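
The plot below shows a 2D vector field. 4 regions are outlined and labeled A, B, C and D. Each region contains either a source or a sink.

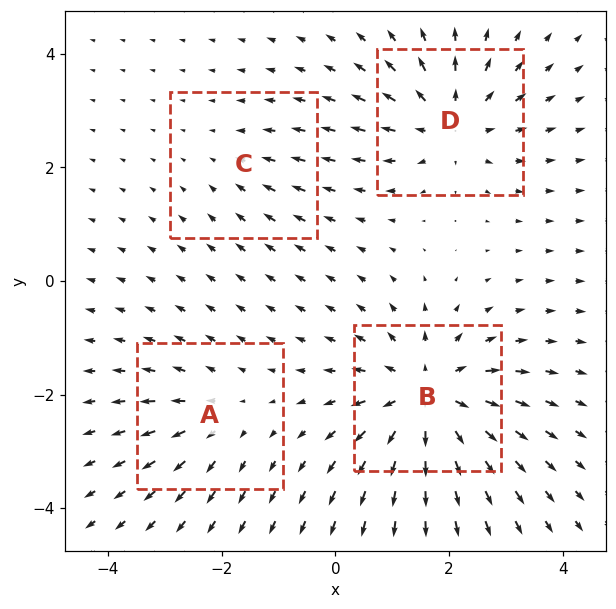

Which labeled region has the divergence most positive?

Divergence at each region's feature centre — A: about +3, B: about +7, C: about -2, D: about +5. Region B is most positive.

B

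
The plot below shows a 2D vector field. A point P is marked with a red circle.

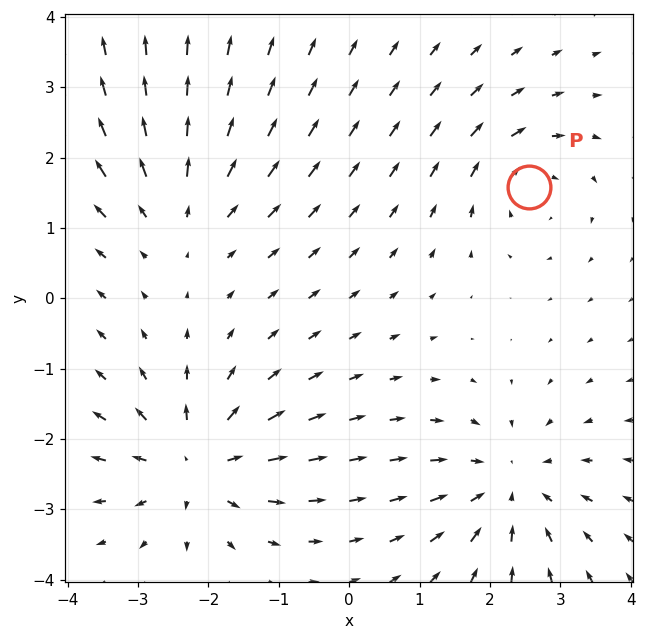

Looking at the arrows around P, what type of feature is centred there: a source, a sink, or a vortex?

At P (2.6, 1.6) the arrows circulate clockwise. Divergence ≈0, curl about -4 — near-zero divergence with nonzero curl is a vortex.

vortex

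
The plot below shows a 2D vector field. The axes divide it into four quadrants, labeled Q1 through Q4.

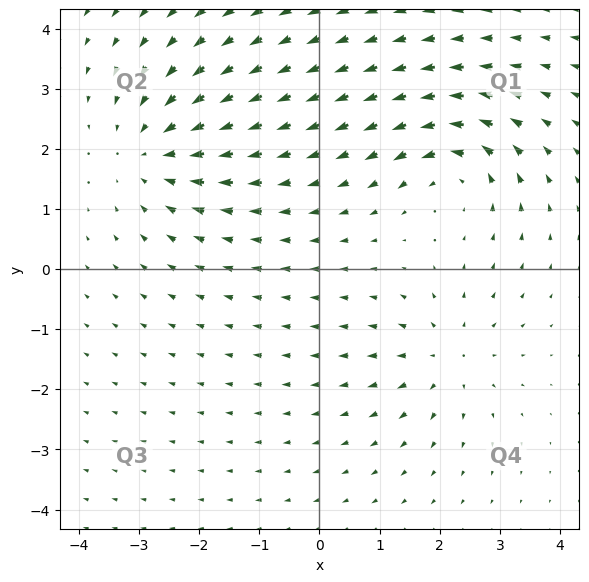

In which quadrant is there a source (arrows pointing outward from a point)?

The source sits at approximately (2.1, -1.5), which lies in quadrant Q4. The divergence there is about +3, positive as expected for a source.

Q4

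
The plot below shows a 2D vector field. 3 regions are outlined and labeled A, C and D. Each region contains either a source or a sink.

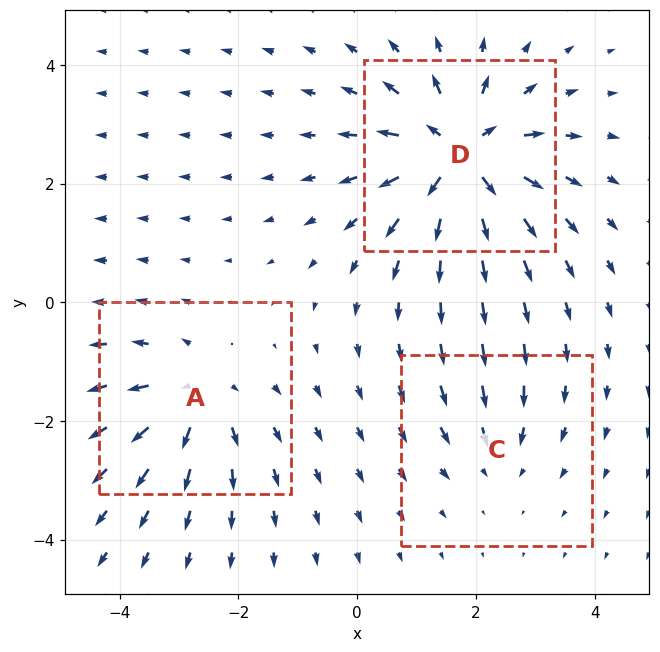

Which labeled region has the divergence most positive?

D

Divergence at each region's feature centre — A: about +4, C: about -2, D: about +6. Region D is most positive.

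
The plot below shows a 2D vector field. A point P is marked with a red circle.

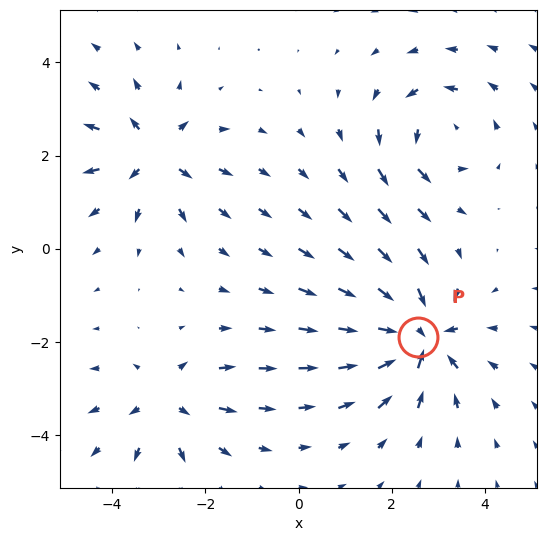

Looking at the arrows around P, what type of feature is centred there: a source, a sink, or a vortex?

At P (2.6, -1.9) the arrows converge inward. Divergence about -6, curl ≈0 — negative divergence with near-zero curl is a sink.

sink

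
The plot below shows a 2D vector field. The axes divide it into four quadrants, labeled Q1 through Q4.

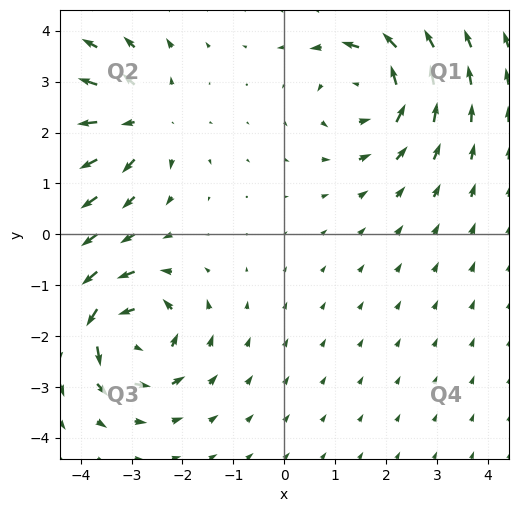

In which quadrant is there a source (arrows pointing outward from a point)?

Q2

The source sits at approximately (-2.8, 2.3), which lies in quadrant Q2. The divergence there is about +4, positive as expected for a source.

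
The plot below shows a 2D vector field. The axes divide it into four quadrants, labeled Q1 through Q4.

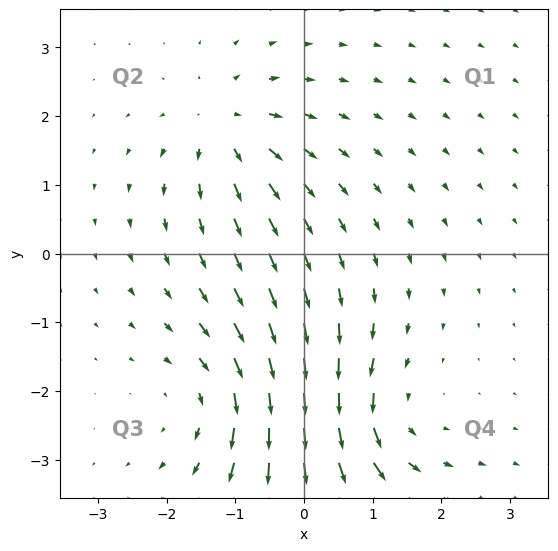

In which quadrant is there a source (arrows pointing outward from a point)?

The source sits at approximately (-1.1, 1.8), which lies in quadrant Q2. The divergence there is about +4, positive as expected for a source.

Q2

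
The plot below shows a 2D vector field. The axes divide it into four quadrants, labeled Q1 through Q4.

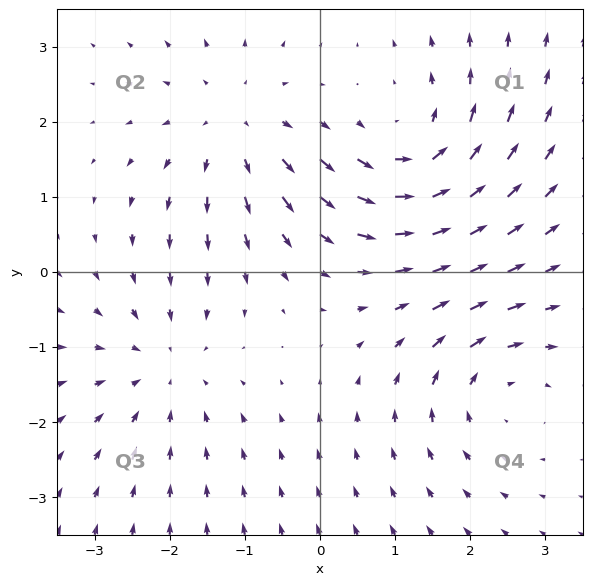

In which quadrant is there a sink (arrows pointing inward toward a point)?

The sink sits at approximately (-2.1, -1.3), which lies in quadrant Q3. The divergence there is about -4, negative as expected for a sink.

Q3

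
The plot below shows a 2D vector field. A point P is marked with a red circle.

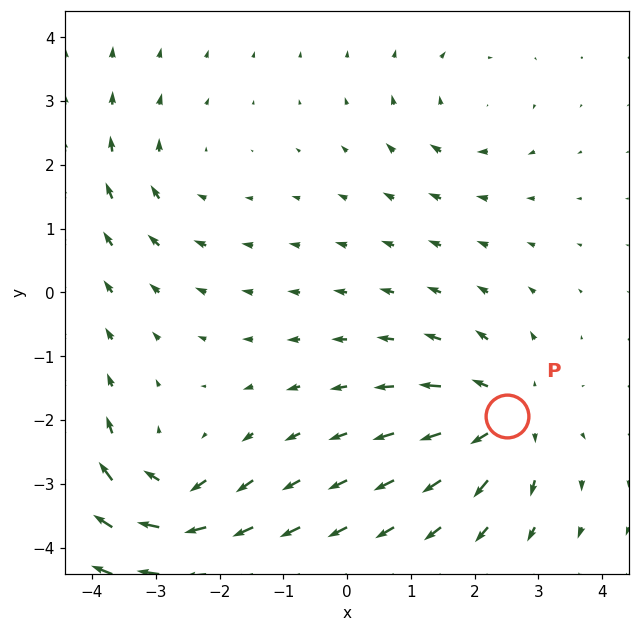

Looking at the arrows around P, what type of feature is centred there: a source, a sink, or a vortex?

source

At P (2.5, -1.9) the arrows spread outward. Divergence about +5, curl ≈0 — positive divergence with near-zero curl is a source.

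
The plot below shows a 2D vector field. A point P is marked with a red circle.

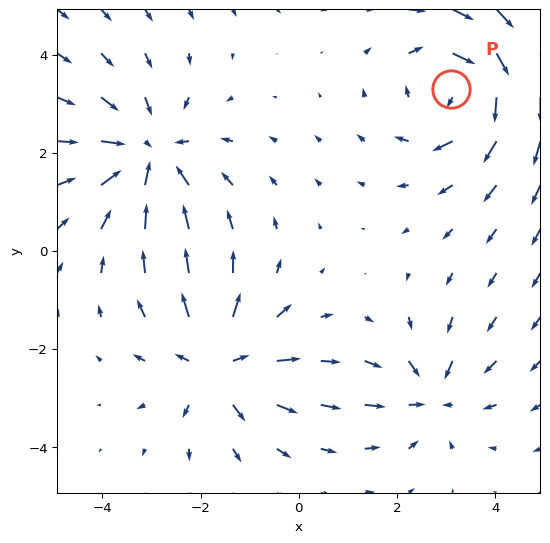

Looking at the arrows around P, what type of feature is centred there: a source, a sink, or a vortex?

At P (3.1, 3.3) the arrows circulate clockwise. Divergence ≈0, curl about -4 — near-zero divergence with nonzero curl is a vortex.

vortex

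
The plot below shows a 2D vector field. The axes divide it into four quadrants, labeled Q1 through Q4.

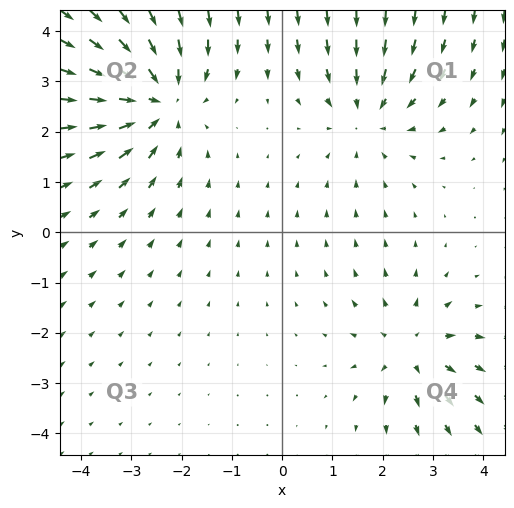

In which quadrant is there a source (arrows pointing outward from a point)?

The source sits at approximately (2.6, -2.3), which lies in quadrant Q4. The divergence there is about +3, positive as expected for a source.

Q4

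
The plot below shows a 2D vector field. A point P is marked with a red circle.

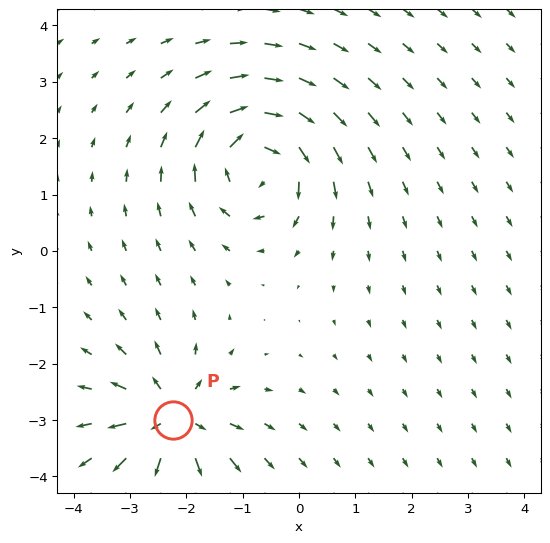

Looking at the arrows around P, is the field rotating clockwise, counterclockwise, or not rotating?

Near P at (-2.2, -3.0) the arrows show no circulation. The curl there is ≈0.

not rotating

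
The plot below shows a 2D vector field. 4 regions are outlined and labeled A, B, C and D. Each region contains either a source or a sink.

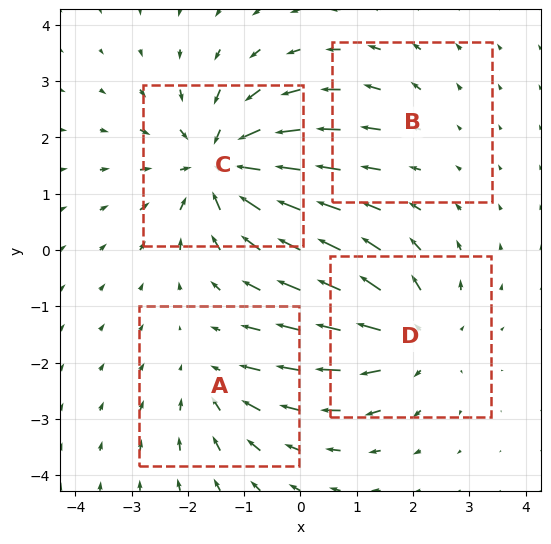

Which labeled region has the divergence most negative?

Divergence at each region's feature centre — A: about -3, B: about +2, C: about -6, D: about +4. Region C is most negative.

C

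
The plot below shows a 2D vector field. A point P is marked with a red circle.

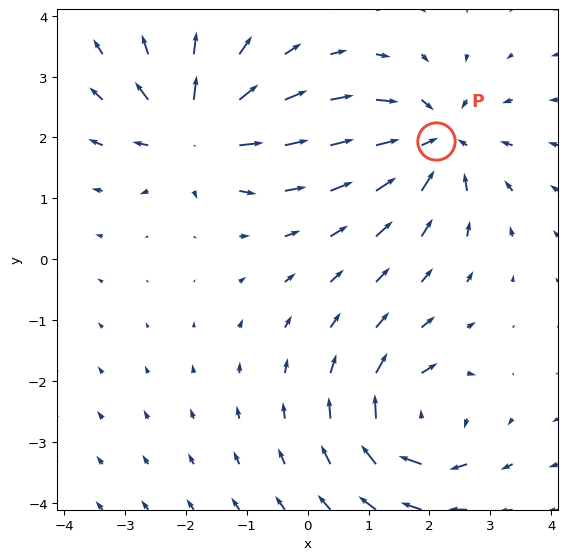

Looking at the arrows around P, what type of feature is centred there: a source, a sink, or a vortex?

At P (2.1, 1.9) the arrows converge inward. Divergence about -5, curl ≈0 — negative divergence with near-zero curl is a sink.

sink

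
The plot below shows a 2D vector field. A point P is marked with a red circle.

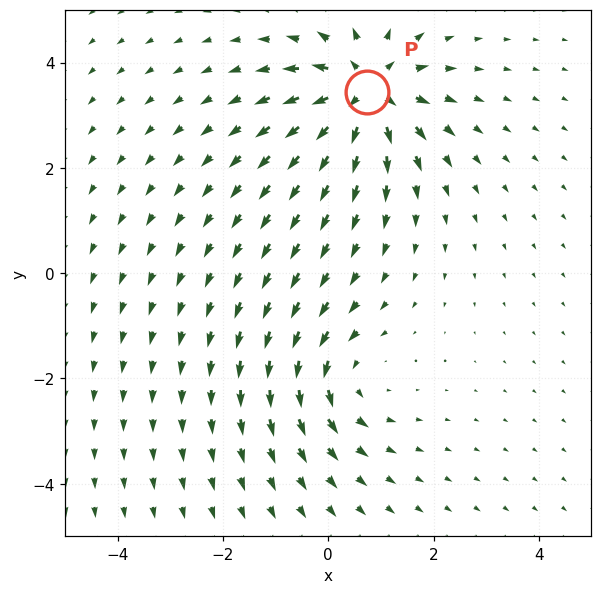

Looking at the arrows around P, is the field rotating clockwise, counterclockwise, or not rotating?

not rotating

Near P at (0.7, 3.4) the arrows show no circulation. The curl there is ≈0.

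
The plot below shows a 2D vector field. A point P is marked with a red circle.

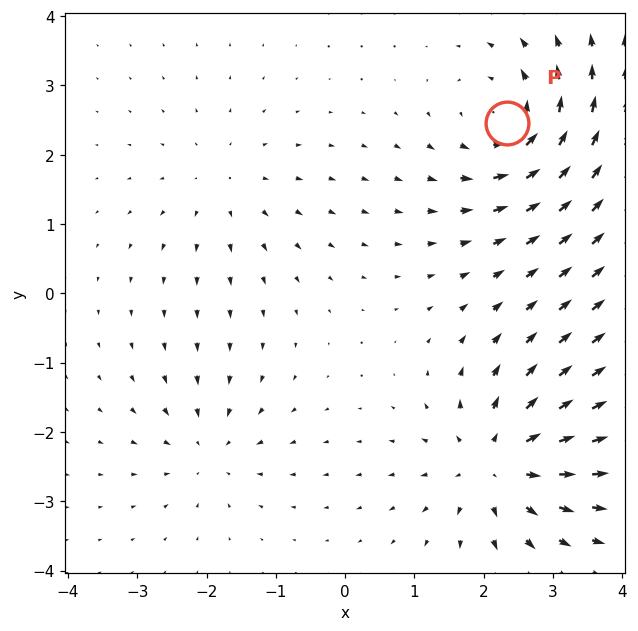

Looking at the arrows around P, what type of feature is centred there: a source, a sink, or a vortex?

At P (2.3, 2.5) the arrows circulate counterclockwise. Divergence ≈0, curl about +5 — near-zero divergence with nonzero curl is a vortex.

vortex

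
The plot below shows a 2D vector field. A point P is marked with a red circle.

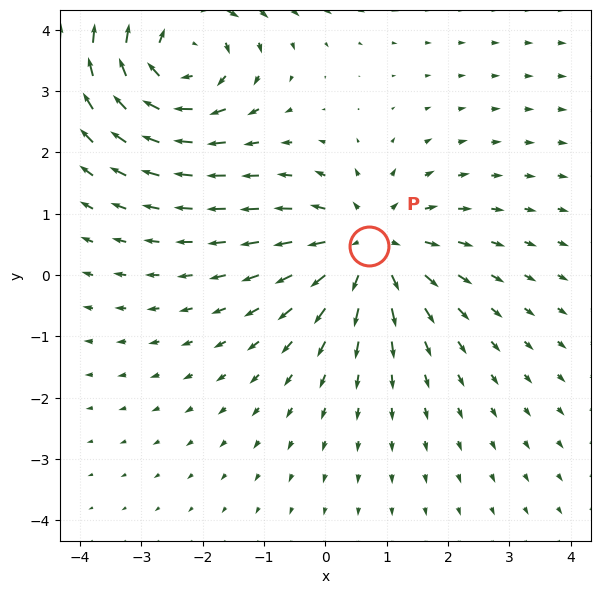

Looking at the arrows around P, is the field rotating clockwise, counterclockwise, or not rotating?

not rotating

Near P at (0.7, 0.5) the arrows show no circulation. The curl there is ≈0.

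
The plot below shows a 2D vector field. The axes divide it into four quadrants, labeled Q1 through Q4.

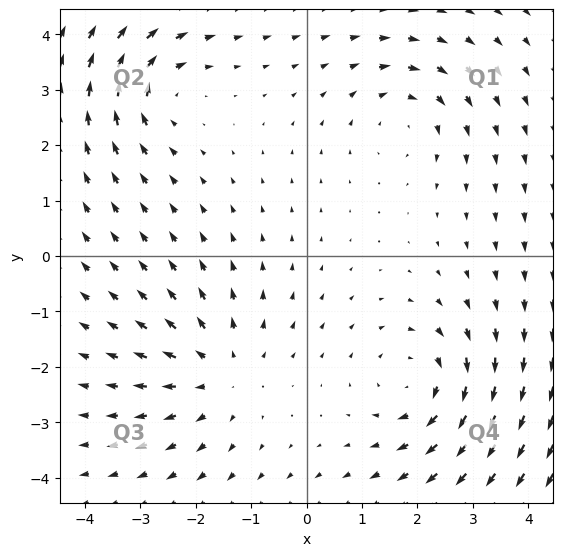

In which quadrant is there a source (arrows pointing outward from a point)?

Q3

The source sits at approximately (-1.5, -2.1), which lies in quadrant Q3. The divergence there is about +3, positive as expected for a source.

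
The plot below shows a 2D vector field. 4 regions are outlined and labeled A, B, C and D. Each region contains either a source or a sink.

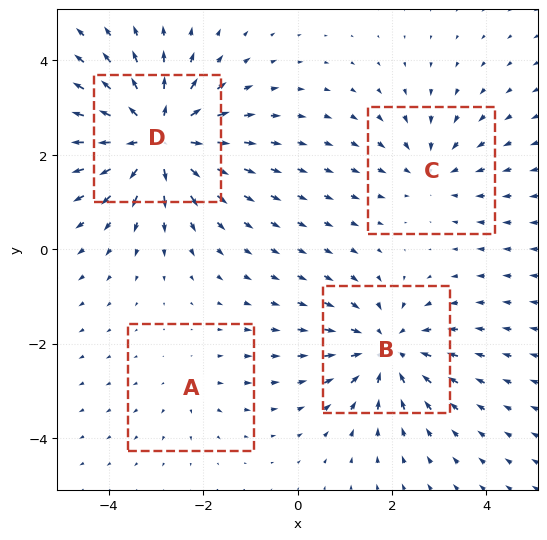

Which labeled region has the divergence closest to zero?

A

Divergence at each region's feature centre — A: about +2, B: about -5, C: about -3, D: about +6. Region A is closest to zero.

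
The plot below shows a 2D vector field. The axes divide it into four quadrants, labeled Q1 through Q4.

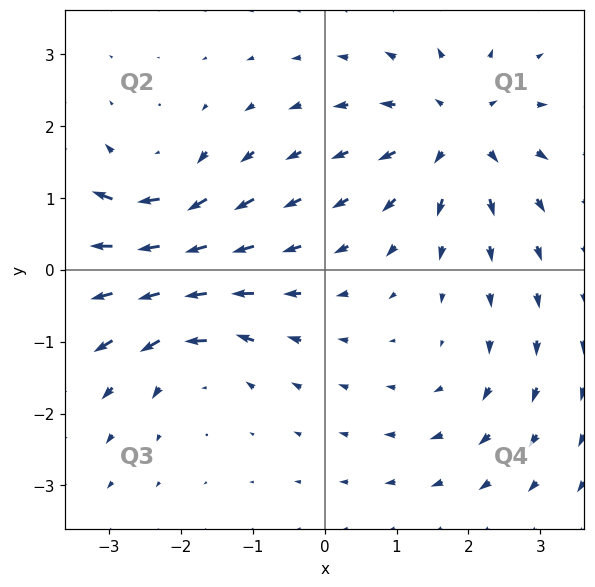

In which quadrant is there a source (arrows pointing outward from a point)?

Q1

The source sits at approximately (1.8, 1.9), which lies in quadrant Q1. The divergence there is about +5, positive as expected for a source.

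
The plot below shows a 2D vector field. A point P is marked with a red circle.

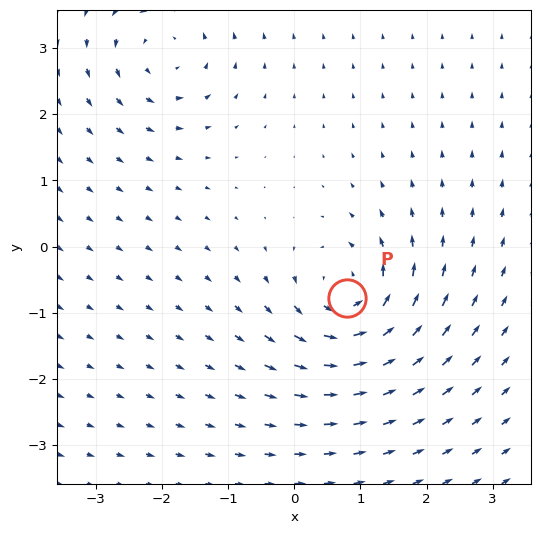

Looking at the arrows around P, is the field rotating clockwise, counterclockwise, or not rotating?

Near P at (0.8, -0.8) the arrows circulate counterclockwise. The curl (z-component) there is about +6; positive curl means counterclockwise rotation.

counterclockwise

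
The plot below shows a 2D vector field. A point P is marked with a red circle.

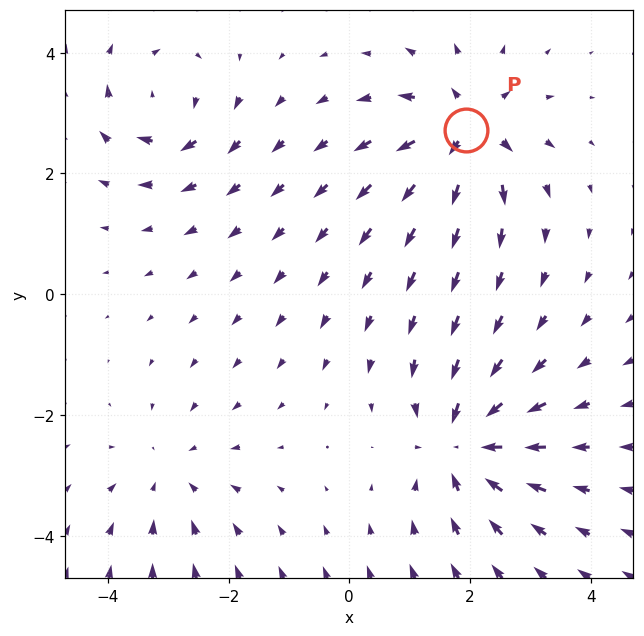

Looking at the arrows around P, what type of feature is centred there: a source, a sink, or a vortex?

At P (1.9, 2.7) the arrows spread outward. Divergence about +6, curl ≈0 — positive divergence with near-zero curl is a source.

source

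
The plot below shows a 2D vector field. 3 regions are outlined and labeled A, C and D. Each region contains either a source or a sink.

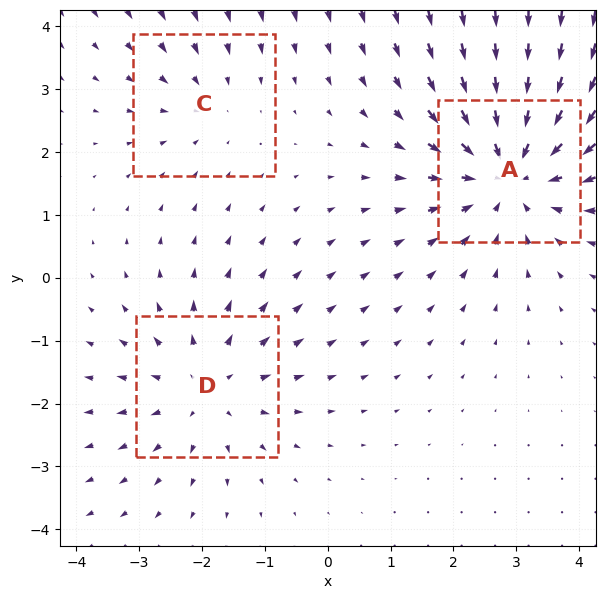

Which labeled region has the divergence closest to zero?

Divergence at each region's feature centre — A: about -4, C: about -2, D: about +3. Region C is closest to zero.

C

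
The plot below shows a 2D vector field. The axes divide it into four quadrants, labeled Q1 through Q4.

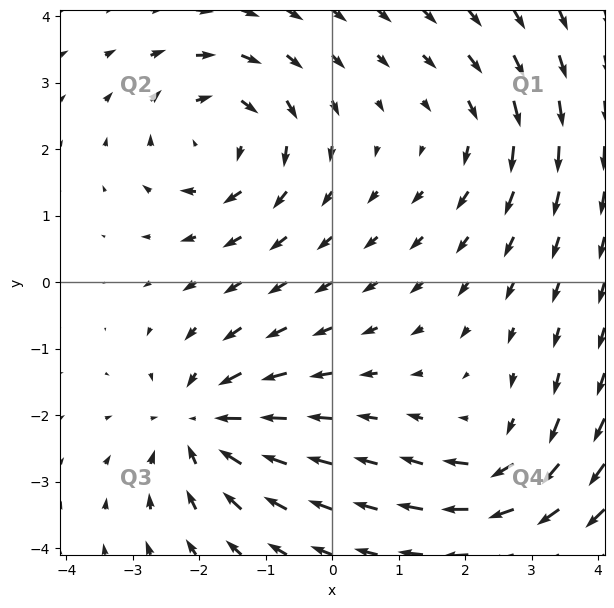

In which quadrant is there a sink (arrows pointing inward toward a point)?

Q3

The sink sits at approximately (-2.0, -2.1), which lies in quadrant Q3. The divergence there is about -5, negative as expected for a sink.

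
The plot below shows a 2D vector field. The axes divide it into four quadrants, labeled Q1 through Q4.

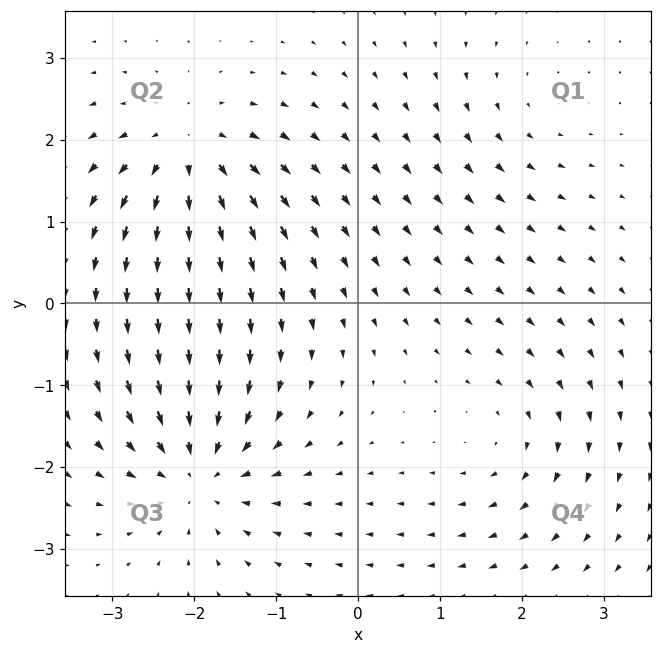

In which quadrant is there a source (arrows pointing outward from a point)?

Q2

The source sits at approximately (-2.1, 1.9), which lies in quadrant Q2. The divergence there is about +6, positive as expected for a source.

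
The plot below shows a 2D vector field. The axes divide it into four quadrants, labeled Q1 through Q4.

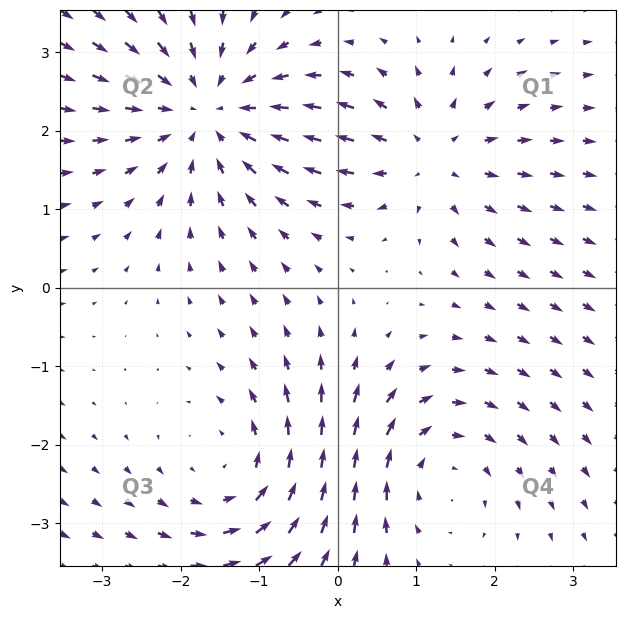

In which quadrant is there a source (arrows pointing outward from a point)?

The source sits at approximately (1.2, 1.7), which lies in quadrant Q1. The divergence there is about +4, positive as expected for a source.

Q1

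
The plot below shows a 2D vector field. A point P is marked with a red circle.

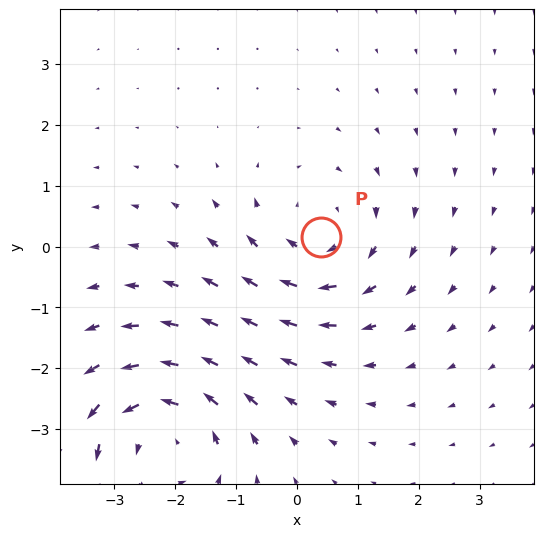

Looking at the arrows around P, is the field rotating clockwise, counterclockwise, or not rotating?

clockwise

Near P at (0.4, 0.2) the arrows circulate clockwise. The curl (z-component) there is about -2; negative curl means clockwise rotation.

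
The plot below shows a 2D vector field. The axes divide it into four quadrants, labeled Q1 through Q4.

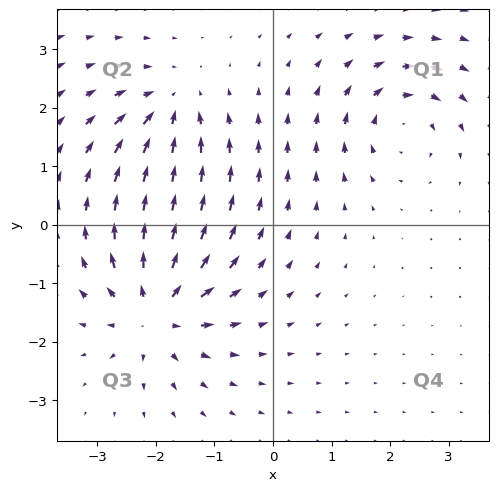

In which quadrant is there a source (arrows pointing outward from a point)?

The source sits at approximately (-2.0, -1.4), which lies in quadrant Q3. The divergence there is about +6, positive as expected for a source.

Q3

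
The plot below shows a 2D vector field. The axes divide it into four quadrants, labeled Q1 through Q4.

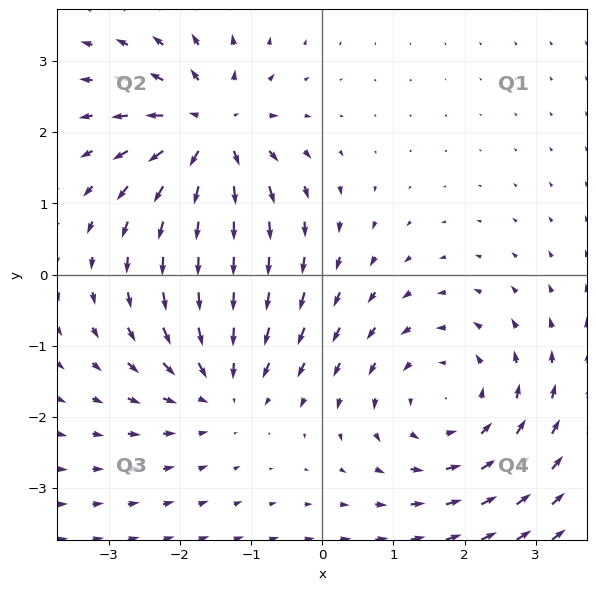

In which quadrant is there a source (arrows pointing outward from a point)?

Q2

The source sits at approximately (-1.6, 2.0), which lies in quadrant Q2. The divergence there is about +5, positive as expected for a source.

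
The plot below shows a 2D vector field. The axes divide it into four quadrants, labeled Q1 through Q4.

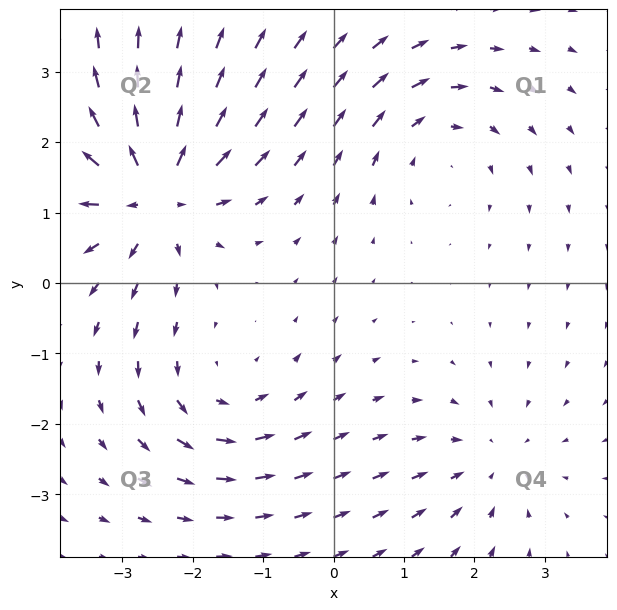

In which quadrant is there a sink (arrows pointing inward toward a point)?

The sink sits at approximately (2.2, -2.5), which lies in quadrant Q4. The divergence there is about -3, negative as expected for a sink.

Q4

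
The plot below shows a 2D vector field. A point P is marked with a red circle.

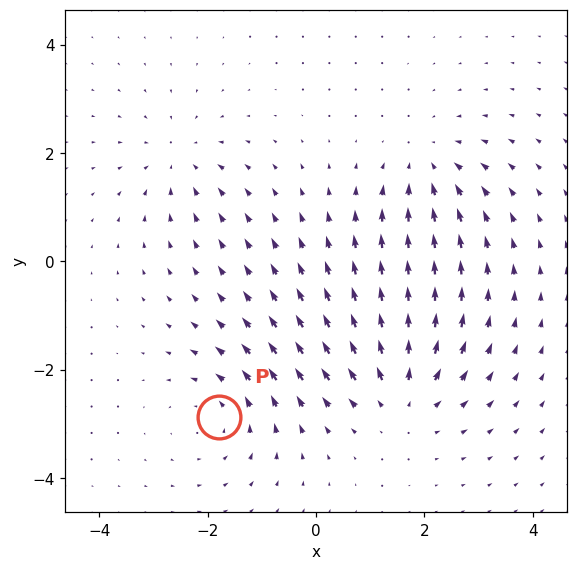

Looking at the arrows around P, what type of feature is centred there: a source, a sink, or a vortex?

vortex

At P (-1.8, -2.9) the arrows circulate counterclockwise. Divergence ≈0, curl about +3 — near-zero divergence with nonzero curl is a vortex.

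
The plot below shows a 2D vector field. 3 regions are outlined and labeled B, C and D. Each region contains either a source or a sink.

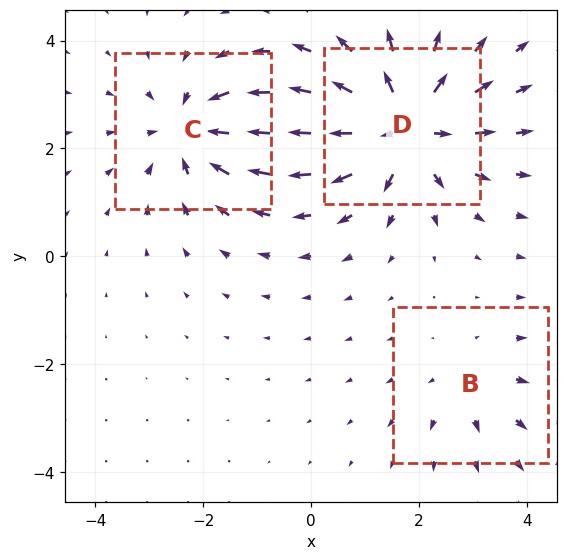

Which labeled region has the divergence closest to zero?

B

Divergence at each region's feature centre — B: about +2, C: about -4, D: about +5. Region B is closest to zero.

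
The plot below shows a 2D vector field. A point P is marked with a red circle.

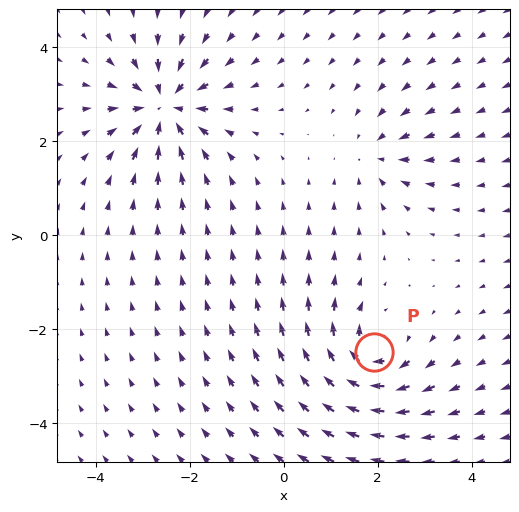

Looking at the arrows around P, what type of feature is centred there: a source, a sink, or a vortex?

At P (1.9, -2.5) the arrows circulate clockwise. Divergence ≈0, curl about -6 — near-zero divergence with nonzero curl is a vortex.

vortex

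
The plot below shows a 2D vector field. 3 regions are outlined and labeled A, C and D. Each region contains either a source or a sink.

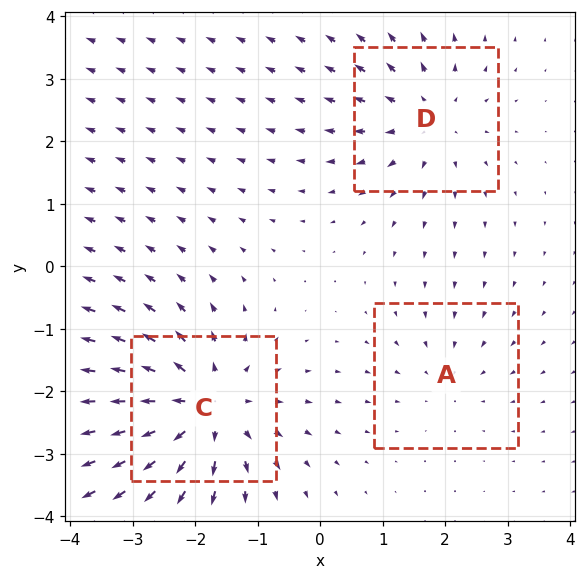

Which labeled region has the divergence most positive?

C

Divergence at each region's feature centre — A: about -2, C: about +5, D: about +3. Region C is most positive.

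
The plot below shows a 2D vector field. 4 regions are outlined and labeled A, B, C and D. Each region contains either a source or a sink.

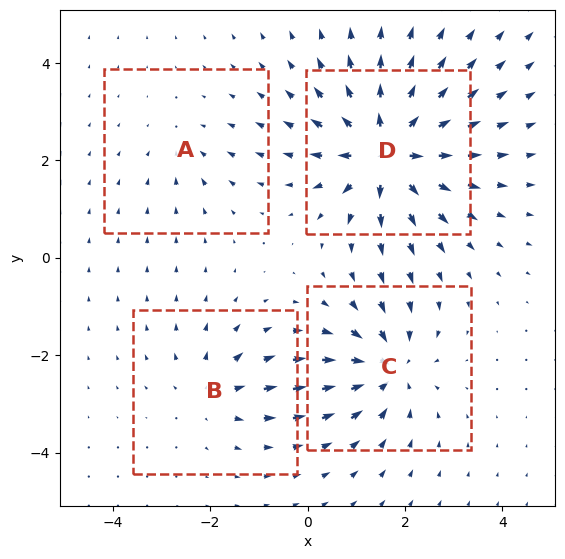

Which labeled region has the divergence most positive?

Divergence at each region's feature centre — A: about -2, B: about +4, C: about -6, D: about +9. Region D is most positive.

D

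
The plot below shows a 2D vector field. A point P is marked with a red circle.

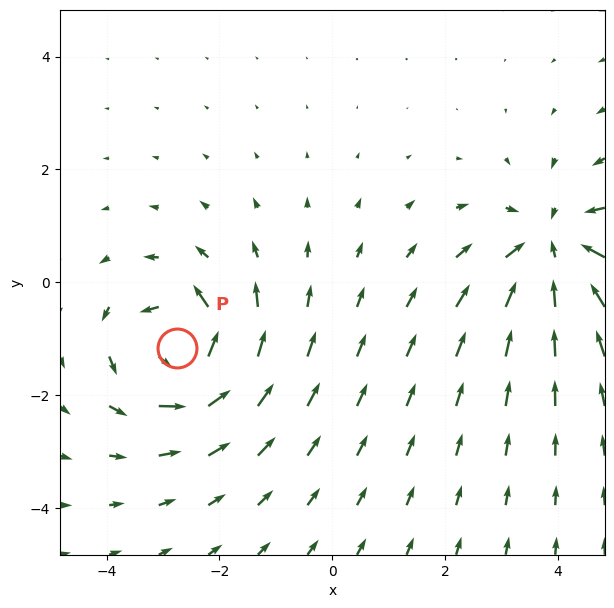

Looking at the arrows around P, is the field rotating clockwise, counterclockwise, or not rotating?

Near P at (-2.8, -1.2) the arrows circulate counterclockwise. The curl (z-component) there is about +6; positive curl means counterclockwise rotation.

counterclockwise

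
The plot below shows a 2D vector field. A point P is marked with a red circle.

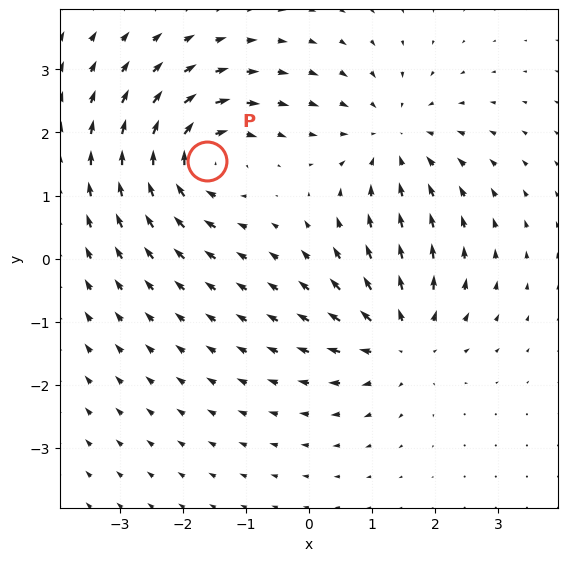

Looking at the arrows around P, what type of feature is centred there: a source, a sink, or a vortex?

vortex

At P (-1.6, 1.5) the arrows circulate clockwise. Divergence ≈0, curl about -6 — near-zero divergence with nonzero curl is a vortex.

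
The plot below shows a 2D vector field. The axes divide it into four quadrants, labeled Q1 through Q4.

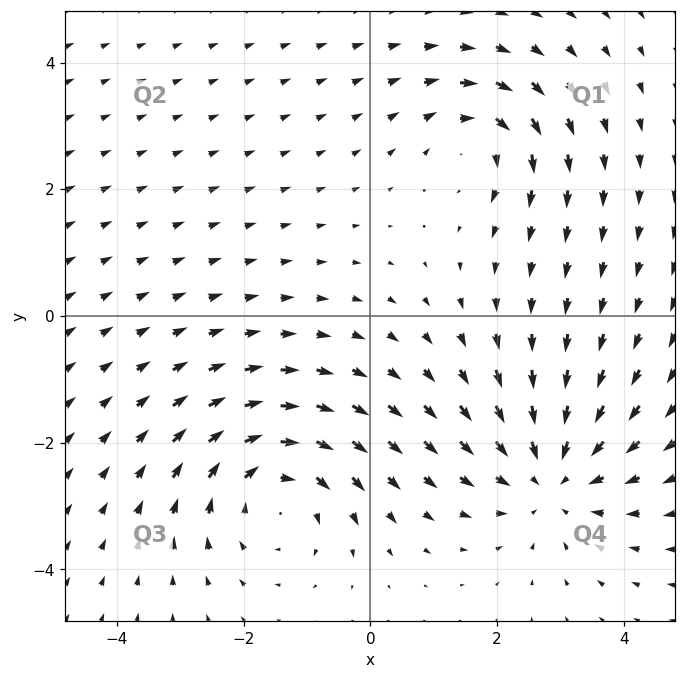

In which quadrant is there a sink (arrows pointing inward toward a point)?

Q4

The sink sits at approximately (2.9, -2.5), which lies in quadrant Q4. The divergence there is about -4, negative as expected for a sink.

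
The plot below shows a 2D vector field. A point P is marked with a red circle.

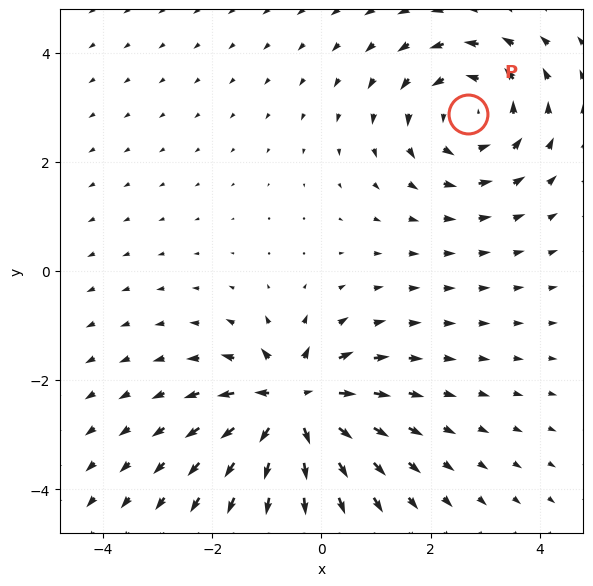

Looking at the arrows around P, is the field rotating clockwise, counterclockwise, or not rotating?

Near P at (2.7, 2.9) the arrows circulate counterclockwise. The curl (z-component) there is about +2; positive curl means counterclockwise rotation.

counterclockwise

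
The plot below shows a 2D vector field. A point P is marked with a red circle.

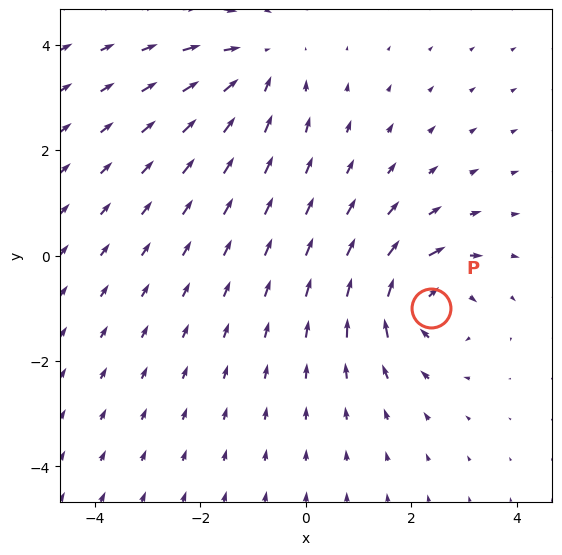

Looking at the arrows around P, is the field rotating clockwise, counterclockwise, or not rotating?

clockwise

Near P at (2.4, -1.0) the arrows circulate clockwise. The curl (z-component) there is about -5; negative curl means clockwise rotation.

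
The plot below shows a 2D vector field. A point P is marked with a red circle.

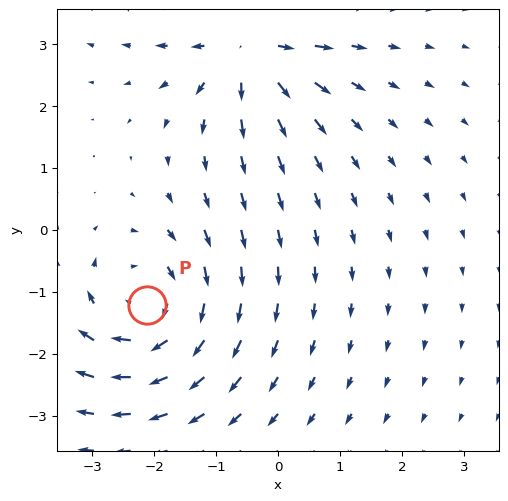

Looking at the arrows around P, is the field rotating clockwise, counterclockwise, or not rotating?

Near P at (-2.1, -1.2) the arrows circulate clockwise. The curl (z-component) there is about -4; negative curl means clockwise rotation.

clockwise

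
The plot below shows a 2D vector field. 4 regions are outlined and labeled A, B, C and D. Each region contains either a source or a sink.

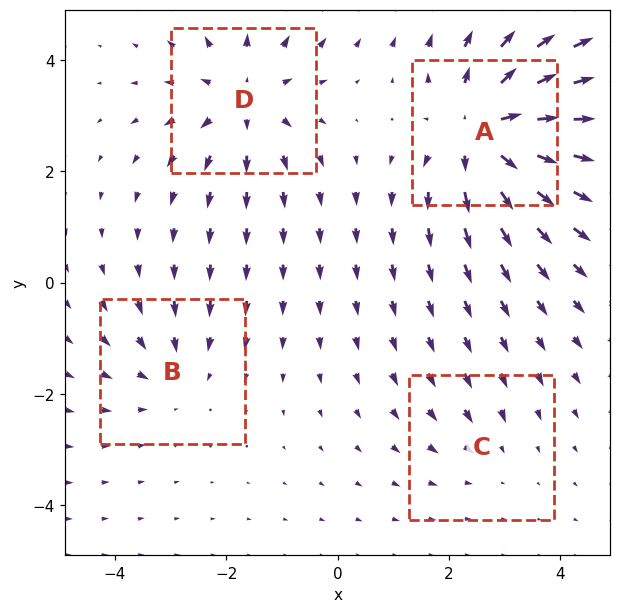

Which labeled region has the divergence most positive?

Divergence at each region's feature centre — A: about +7, B: about -3, C: about -2, D: about +5. Region A is most positive.

A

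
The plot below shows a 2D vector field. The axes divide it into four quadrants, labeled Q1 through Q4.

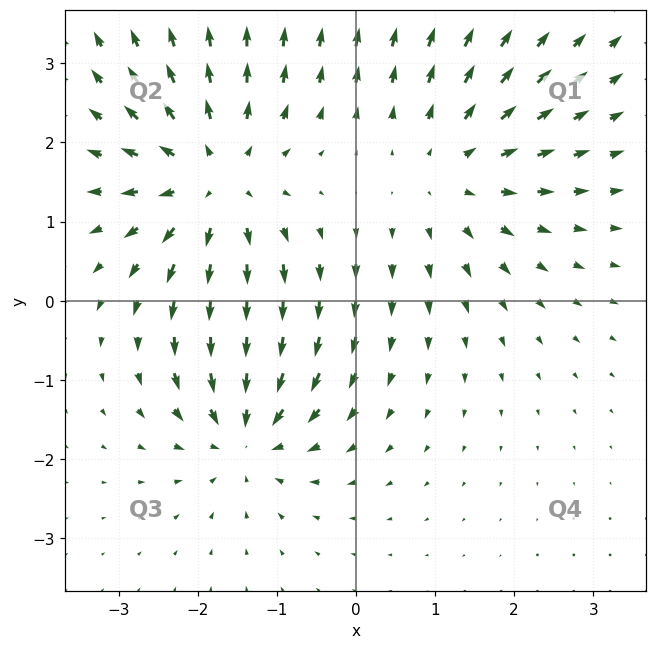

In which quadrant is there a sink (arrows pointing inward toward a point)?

The sink sits at approximately (-1.4, -1.7), which lies in quadrant Q3. The divergence there is about -5, negative as expected for a sink.

Q3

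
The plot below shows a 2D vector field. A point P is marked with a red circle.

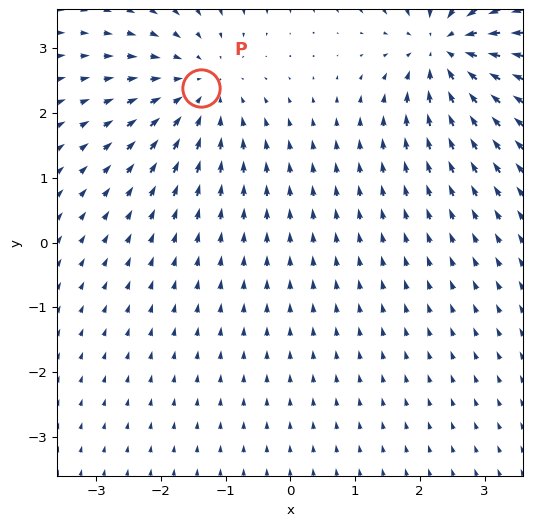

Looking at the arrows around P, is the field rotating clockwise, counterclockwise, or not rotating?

Near P at (-1.4, 2.4) the arrows show no circulation. The curl there is ≈0.

not rotating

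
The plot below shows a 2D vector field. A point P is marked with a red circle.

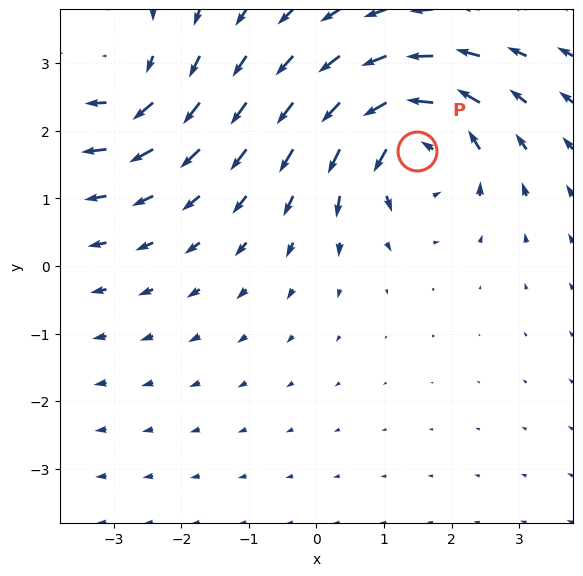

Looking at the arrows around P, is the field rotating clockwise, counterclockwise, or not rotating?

Near P at (1.5, 1.7) the arrows circulate counterclockwise. The curl (z-component) there is about +5; positive curl means counterclockwise rotation.

counterclockwise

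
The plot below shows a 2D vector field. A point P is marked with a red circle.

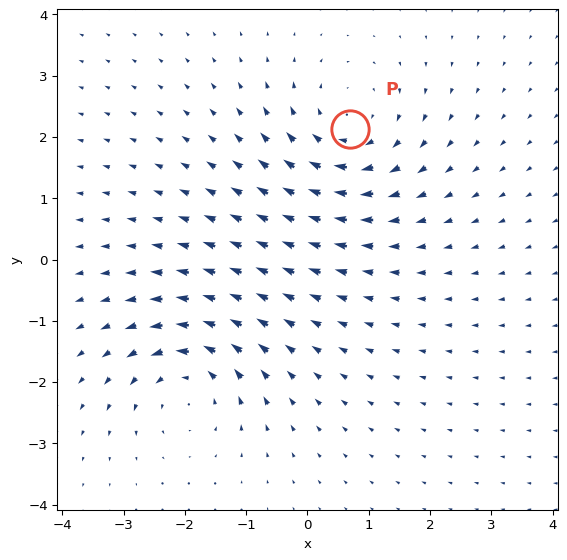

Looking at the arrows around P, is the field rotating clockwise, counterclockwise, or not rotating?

Near P at (0.7, 2.1) the arrows circulate clockwise. The curl (z-component) there is about -4; negative curl means clockwise rotation.

clockwise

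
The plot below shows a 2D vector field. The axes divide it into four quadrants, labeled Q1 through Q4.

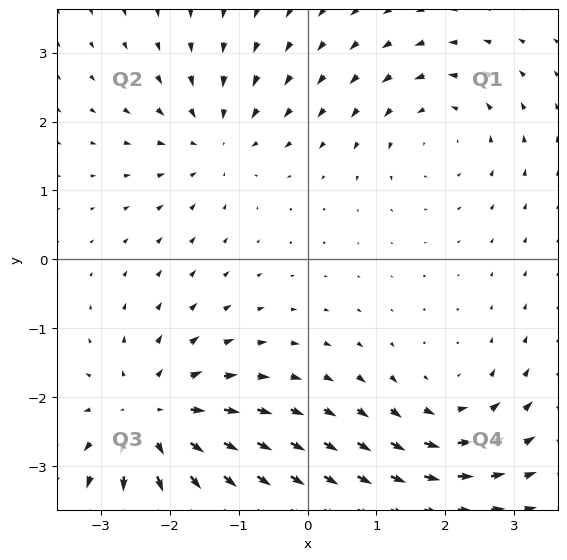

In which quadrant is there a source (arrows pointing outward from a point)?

The source sits at approximately (-2.3, -2.3), which lies in quadrant Q3. The divergence there is about +4, positive as expected for a source.

Q3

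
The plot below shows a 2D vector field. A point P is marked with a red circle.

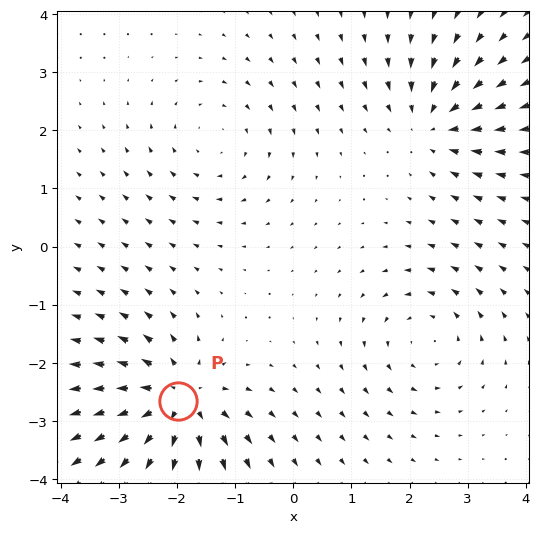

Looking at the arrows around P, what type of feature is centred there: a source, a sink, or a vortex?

source

At P (-2.0, -2.7) the arrows spread outward. Divergence about +7, curl ≈0 — positive divergence with near-zero curl is a source.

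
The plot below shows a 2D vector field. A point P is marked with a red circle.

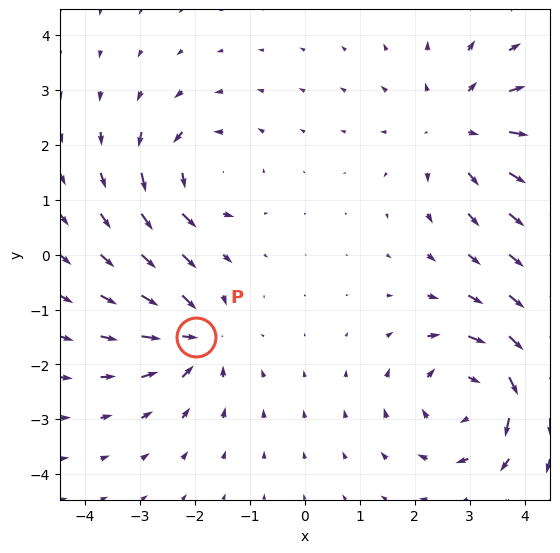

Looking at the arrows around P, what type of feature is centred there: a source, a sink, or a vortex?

sink

At P (-2.0, -1.5) the arrows converge inward. Divergence about -4, curl ≈0 — negative divergence with near-zero curl is a sink.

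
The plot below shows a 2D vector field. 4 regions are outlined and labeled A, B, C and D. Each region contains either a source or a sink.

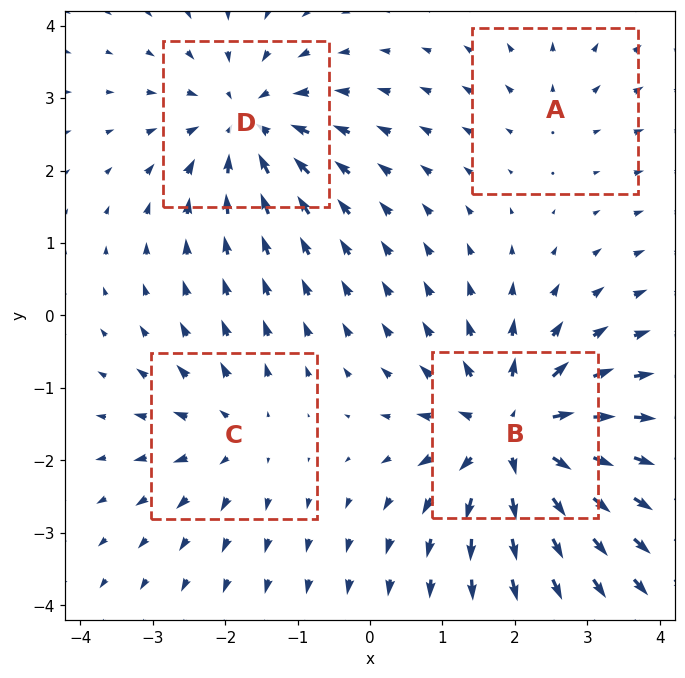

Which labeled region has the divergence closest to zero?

A

Divergence at each region's feature centre — A: about +2, B: about +7, C: about +4, D: about -5. Region A is closest to zero.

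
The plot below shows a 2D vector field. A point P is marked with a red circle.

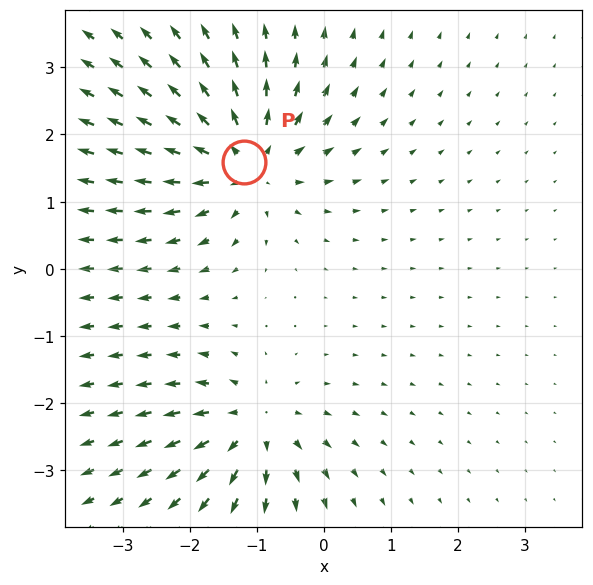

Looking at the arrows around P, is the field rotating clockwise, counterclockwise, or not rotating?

not rotating

Near P at (-1.2, 1.6) the arrows show no circulation. The curl there is ≈0.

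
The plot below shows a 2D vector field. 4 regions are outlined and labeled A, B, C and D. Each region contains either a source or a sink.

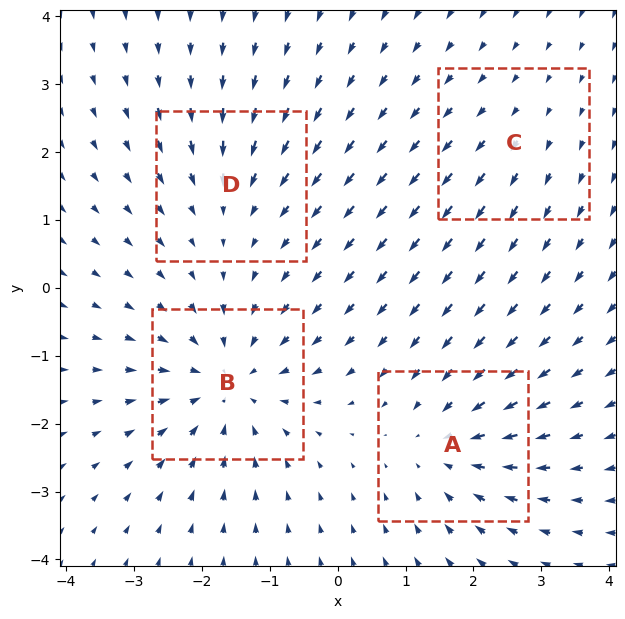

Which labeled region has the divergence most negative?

Divergence at each region's feature centre — A: about -4, B: about -6, C: about +2, D: about -3. Region B is most negative.

B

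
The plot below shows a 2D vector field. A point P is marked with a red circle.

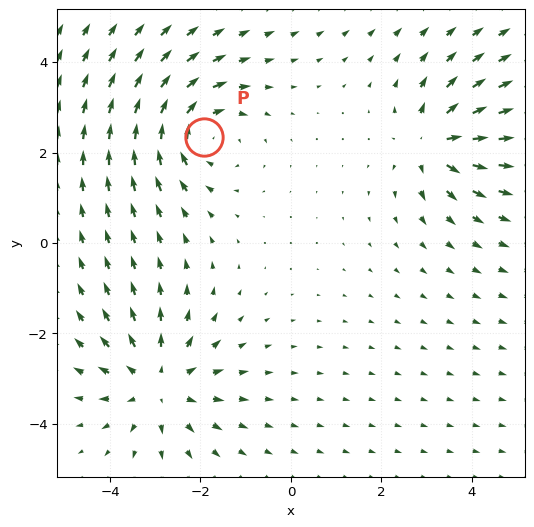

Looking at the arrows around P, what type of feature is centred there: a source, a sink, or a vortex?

At P (-1.9, 2.4) the arrows circulate clockwise. Divergence ≈0, curl about -4 — near-zero divergence with nonzero curl is a vortex.

vortex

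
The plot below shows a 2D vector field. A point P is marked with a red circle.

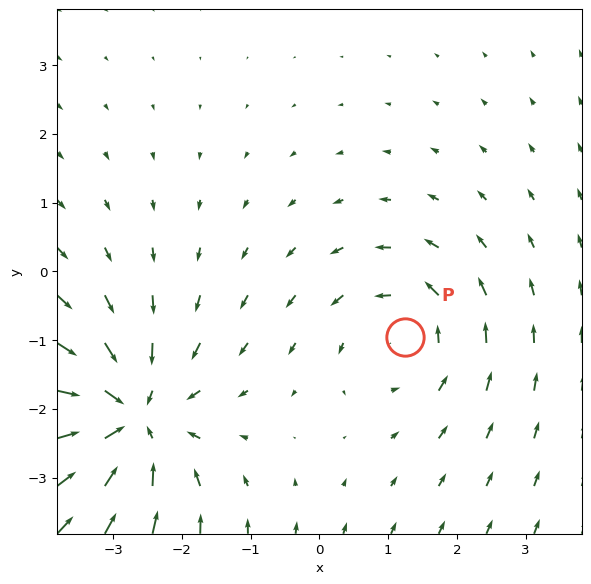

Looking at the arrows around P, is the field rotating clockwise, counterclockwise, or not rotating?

counterclockwise

Near P at (1.2, -1.0) the arrows circulate counterclockwise. The curl (z-component) there is about +3; positive curl means counterclockwise rotation.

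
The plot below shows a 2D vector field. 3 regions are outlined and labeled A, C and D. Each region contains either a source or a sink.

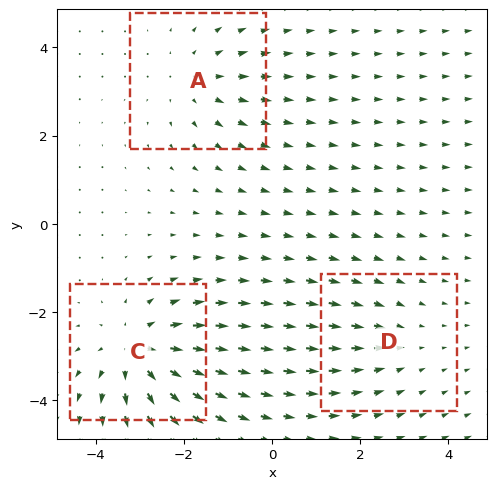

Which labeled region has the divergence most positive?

C

Divergence at each region's feature centre — A: about +3, C: about +4, D: about -2. Region C is most positive.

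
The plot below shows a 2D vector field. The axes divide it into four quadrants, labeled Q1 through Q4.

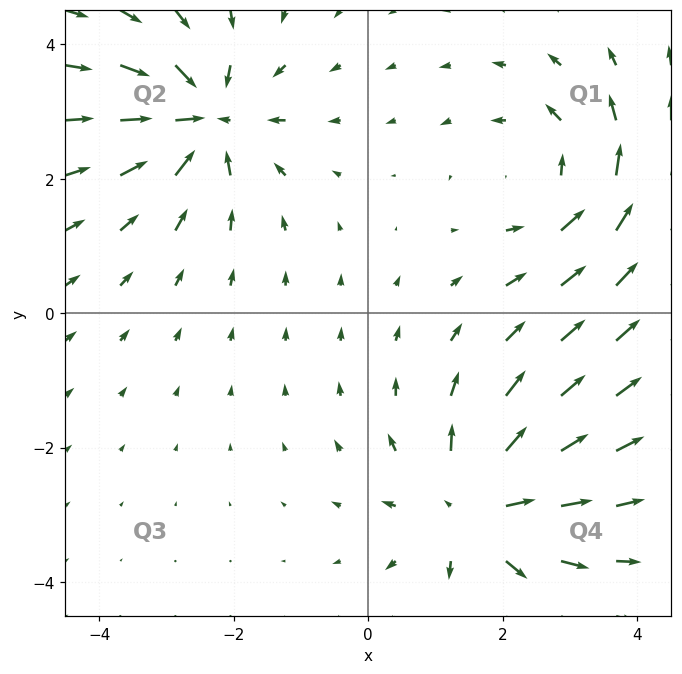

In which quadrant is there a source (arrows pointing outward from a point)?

Q4

The source sits at approximately (1.6, -2.9), which lies in quadrant Q4. The divergence there is about +5, positive as expected for a source.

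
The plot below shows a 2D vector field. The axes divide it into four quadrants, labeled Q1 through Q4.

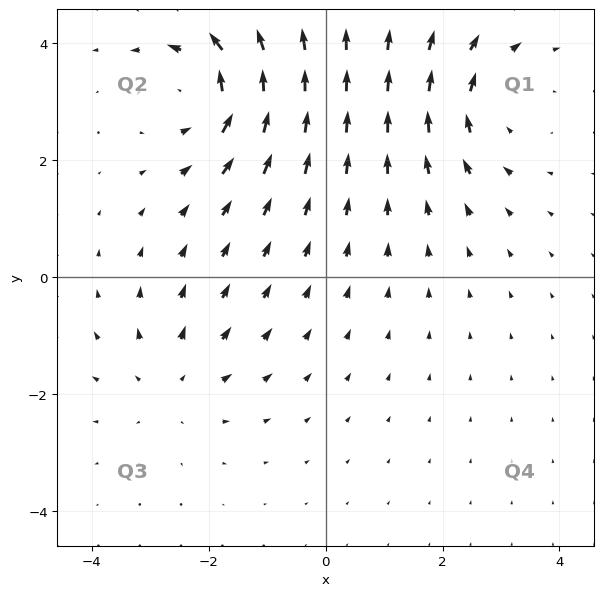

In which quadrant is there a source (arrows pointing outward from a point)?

The source sits at approximately (-2.6, -1.8), which lies in quadrant Q3. The divergence there is about +2, positive as expected for a source.

Q3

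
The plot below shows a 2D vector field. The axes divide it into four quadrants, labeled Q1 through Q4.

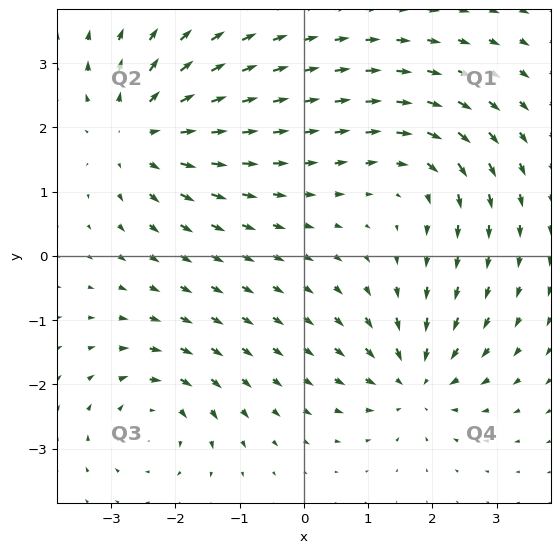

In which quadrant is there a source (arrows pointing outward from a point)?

Q2

The source sits at approximately (-2.6, 1.9), which lies in quadrant Q2. The divergence there is about +5, positive as expected for a source.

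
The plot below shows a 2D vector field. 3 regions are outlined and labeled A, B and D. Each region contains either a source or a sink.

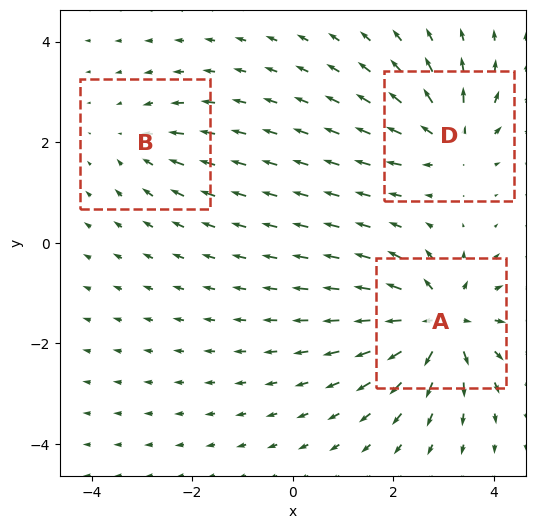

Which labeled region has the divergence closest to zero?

Divergence at each region's feature centre — A: about +6, B: about -2, D: about +4. Region B is closest to zero.

B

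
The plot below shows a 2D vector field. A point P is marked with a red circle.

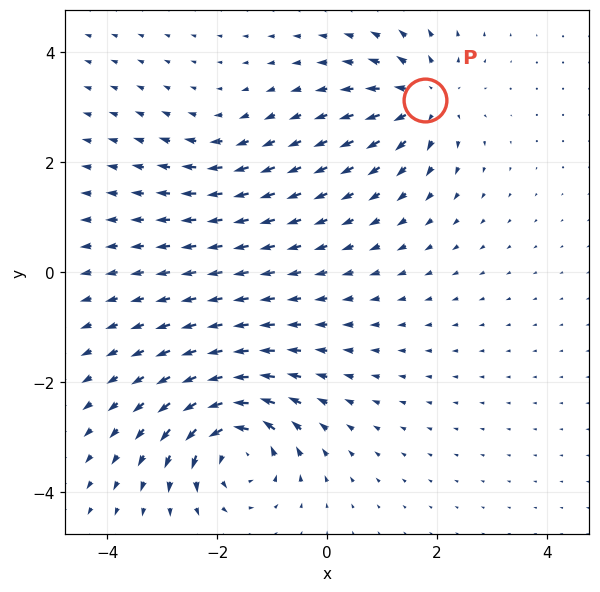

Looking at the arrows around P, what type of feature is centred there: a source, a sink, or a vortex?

source

At P (1.8, 3.1) the arrows spread outward. Divergence about +5, curl ≈0 — positive divergence with near-zero curl is a source.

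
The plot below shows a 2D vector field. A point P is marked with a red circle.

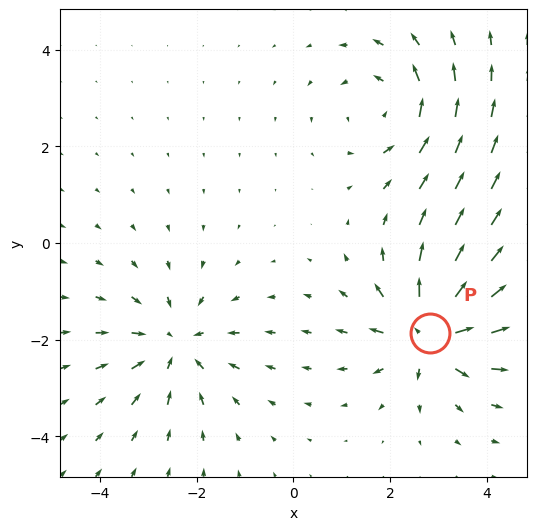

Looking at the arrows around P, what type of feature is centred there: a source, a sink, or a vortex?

source

At P (2.8, -1.9) the arrows spread outward. Divergence about +7, curl ≈0 — positive divergence with near-zero curl is a source.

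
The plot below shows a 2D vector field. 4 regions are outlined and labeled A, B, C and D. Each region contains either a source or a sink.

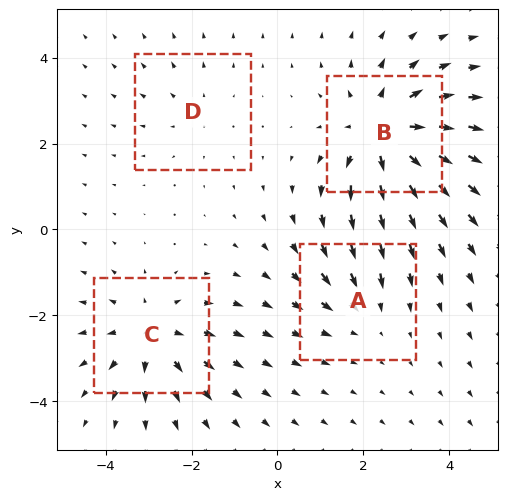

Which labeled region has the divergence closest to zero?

D

Divergence at each region's feature centre — A: about -3, B: about +6, C: about +4, D: about +2. Region D is closest to zero.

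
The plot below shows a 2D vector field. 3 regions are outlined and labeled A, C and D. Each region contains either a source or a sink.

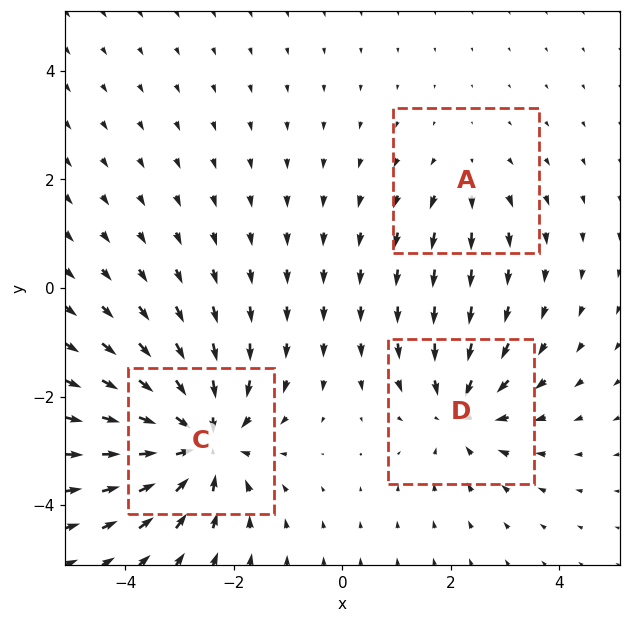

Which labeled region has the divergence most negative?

Divergence at each region's feature centre — A: about +2, C: about -5, D: about -3. Region C is most negative.

C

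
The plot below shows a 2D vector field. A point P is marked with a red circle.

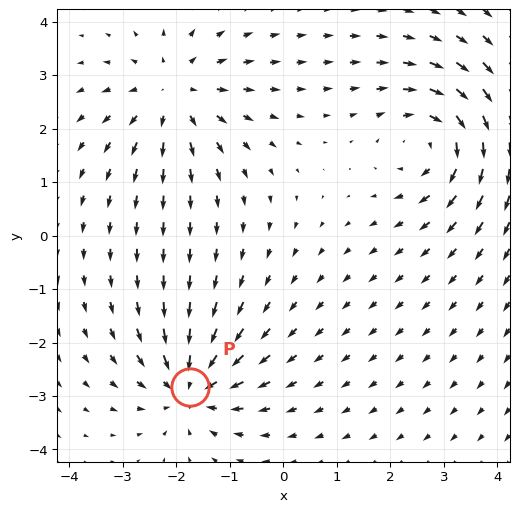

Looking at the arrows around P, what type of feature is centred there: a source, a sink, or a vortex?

At P (-1.7, -2.8) the arrows converge inward. Divergence about -5, curl ≈0 — negative divergence with near-zero curl is a sink.

sink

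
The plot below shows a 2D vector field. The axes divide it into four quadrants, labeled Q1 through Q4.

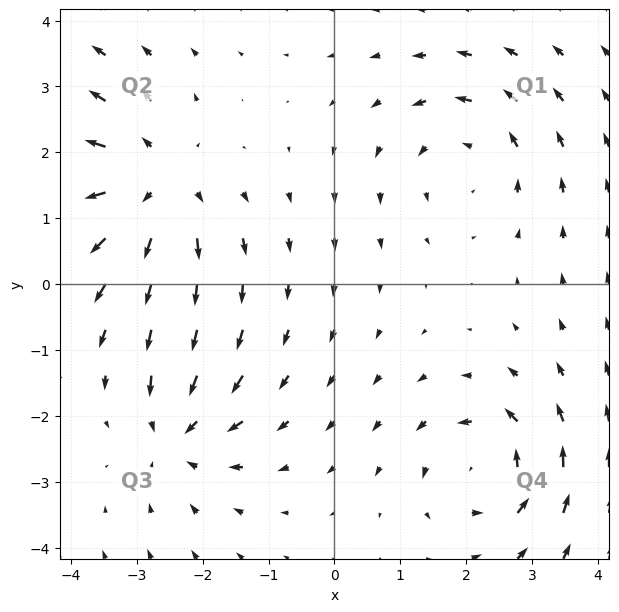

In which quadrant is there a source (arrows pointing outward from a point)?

Q2

The source sits at approximately (-2.8, 1.5), which lies in quadrant Q2. The divergence there is about +4, positive as expected for a source.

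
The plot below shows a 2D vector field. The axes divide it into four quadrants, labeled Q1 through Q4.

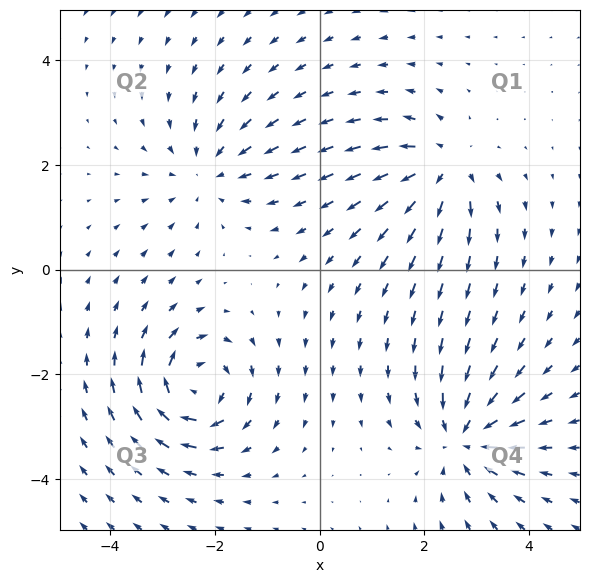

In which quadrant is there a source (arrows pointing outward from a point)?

The source sits at approximately (2.4, 1.9), which lies in quadrant Q1. The divergence there is about +5, positive as expected for a source.

Q1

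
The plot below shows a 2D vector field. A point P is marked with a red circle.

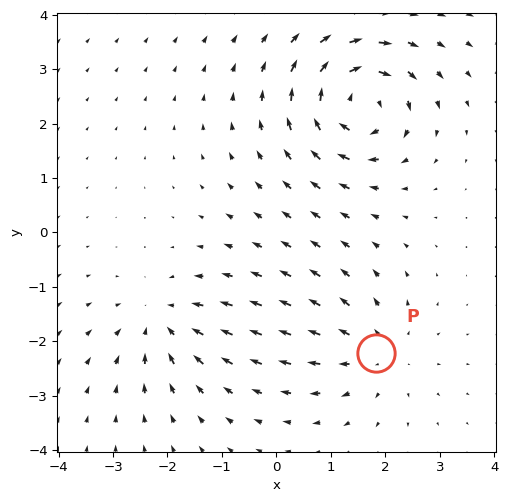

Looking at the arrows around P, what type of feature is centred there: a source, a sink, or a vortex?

At P (1.8, -2.2) the arrows spread outward. Divergence about +3, curl ≈0 — positive divergence with near-zero curl is a source.

source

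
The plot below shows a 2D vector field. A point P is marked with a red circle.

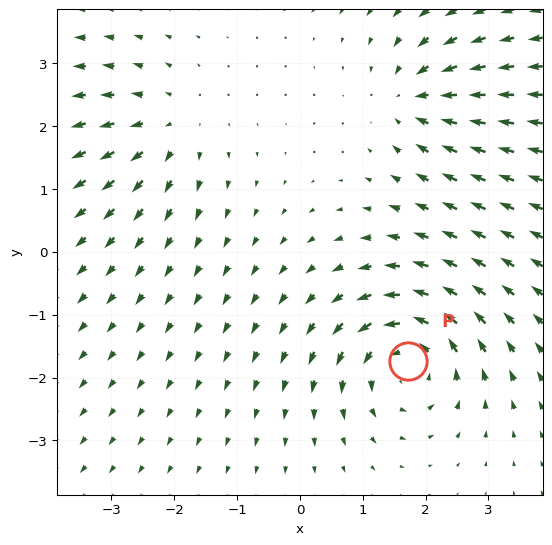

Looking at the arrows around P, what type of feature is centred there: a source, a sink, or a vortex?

At P (1.7, -1.7) the arrows circulate counterclockwise. Divergence ≈0, curl about +5 — near-zero divergence with nonzero curl is a vortex.

vortex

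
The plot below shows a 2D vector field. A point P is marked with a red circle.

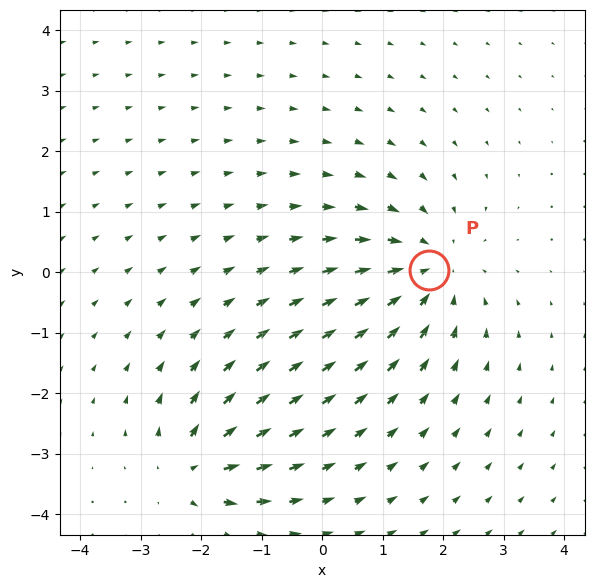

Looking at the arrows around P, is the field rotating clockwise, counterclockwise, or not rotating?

Near P at (1.8, 0.0) the arrows show no circulation. The curl there is ≈0.

not rotating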